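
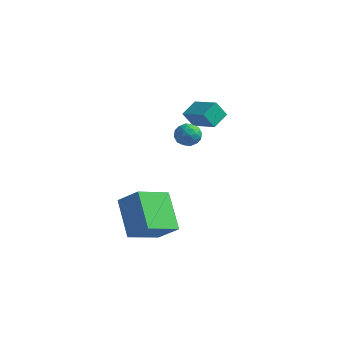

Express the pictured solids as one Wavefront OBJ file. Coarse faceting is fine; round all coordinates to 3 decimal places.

v -0.043 0.192 3.415
v 0.094 1.138 3.798
v -1.43 0.632 2.825
v -1.293 1.578 3.209
v 0.393 0.462 2.591
v 0.53 1.408 2.975
v -0.994 0.902 2.002
v -0.857 1.848 2.385
v 0.314 -2.155 4.156
v 0.671 -1.992 3.609
v 0.709 -3.168 4.111
v 1.066 -3.005 3.564
v 1.229 -2.745 4.162
v 0.986 -2.118 4.19
v 0.394 -3.042 3.53
v 0.151 -2.415 3.558
v 0.72 -2.54 3.222
v 1.236 -2.356 3.613
v 0.144 -2.804 4.107
v 0.66 -2.62 4.498
v 0.458 -1.984 3.886
v 0.922 -3.176 3.834
v 1.018 -3.023 4.185
v 1.228 -2.927 3.864
v 0.643 -2.059 4.228
v 0.852 -1.963 3.907
v 1.181 -2.405 4.232
v 0.528 -3.197 3.813
v 0.737 -3.101 3.492
v 0.152 -2.233 3.856
v 0.362 -2.137 3.535
v 0.199 -2.755 3.488
v 0.697 -2.211 3.337
v 0.929 -2.806 3.311
v 0.534 -2.828 3.291
v 0.391 -2.46 3.307
v 1 -2.103 3.567
v 1.232 -2.699 3.541
v 1.328 -2.545 3.893
v 1.185 -2.177 3.909
v 1.029 -2.425 3.34
v 0.148 -2.461 4.179
v 0.38 -3.057 4.153
v 0.195 -2.983 3.811
v 0.052 -2.615 3.827
v 0.451 -2.354 4.409
v 0.683 -2.949 4.383
v 0.989 -2.7 4.413
v 0.846 -2.332 4.429
v 0.351 -2.735 4.38
v -1.795 -1.933 -1.922
v -2.474 -3.558 -1.108
v -0.714 -1.901 -0.956
v -1.394 -3.526 -0.142
v -0.546 -3.134 -3.278
v -1.226 -4.759 -2.464
v 0.534 -3.102 -2.312
v -0.145 -4.727 -1.498
f 2 4 1
f 5 2 1
f 1 4 3
f 3 5 1
f 2 8 4
f 6 2 5
f 6 8 2
f 4 8 3
f 7 5 3
f 3 8 7
f 7 6 5
f 8 6 7
f 9 46 25
f 46 20 49
f 25 49 14
f 46 49 25
f 9 25 21
f 25 14 26
f 21 26 10
f 25 26 21
f 9 21 30
f 21 10 31
f 30 31 16
f 21 31 30
f 9 30 42
f 30 16 45
f 42 45 19
f 30 45 42
f 9 42 46
f 42 19 50
f 46 50 20
f 42 50 46
f 10 26 37
f 26 14 40
f 37 40 18
f 26 40 37
f 14 49 27
f 49 20 48
f 27 48 13
f 49 48 27
f 20 50 47
f 50 19 43
f 47 43 11
f 50 43 47
f 19 45 44
f 45 16 32
f 44 32 15
f 45 32 44
f 16 31 36
f 31 10 33
f 36 33 17
f 31 33 36
f 12 38 24
f 38 18 39
f 24 39 13
f 38 39 24
f 12 24 22
f 24 13 23
f 22 23 11
f 24 23 22
f 12 22 29
f 22 11 28
f 29 28 15
f 22 28 29
f 12 29 34
f 29 15 35
f 34 35 17
f 29 35 34
f 12 34 38
f 34 17 41
f 38 41 18
f 34 41 38
f 13 39 27
f 39 18 40
f 27 40 14
f 39 40 27
f 11 23 47
f 23 13 48
f 47 48 20
f 23 48 47
f 15 28 44
f 28 11 43
f 44 43 19
f 28 43 44
f 17 35 36
f 35 15 32
f 36 32 16
f 35 32 36
f 18 41 37
f 41 17 33
f 37 33 10
f 41 33 37
f 52 54 51
f 55 52 51
f 51 54 53
f 53 55 51
f 52 58 54
f 56 52 55
f 56 58 52
f 54 58 53
f 57 55 53
f 53 58 57
f 57 56 55
f 58 56 57



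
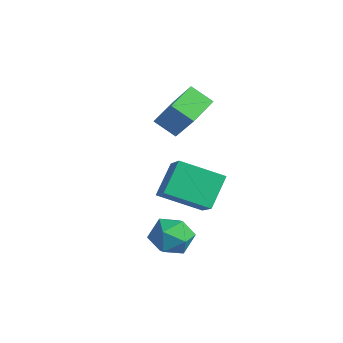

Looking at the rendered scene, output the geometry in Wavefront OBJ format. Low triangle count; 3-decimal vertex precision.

v 1.155 -0.911 -1.848
v 2.021 -1.387 -1.874
v 0.799 -1.633 -0.466
v 1.665 -2.109 -0.492
v 1.642 -1.132 -0.341
v 1.862 -0.686 -1.195
v 0.958 -2.334 -1.145
v 1.178 -1.888 -1.999
v 1.9 -2.266 -1.439
v 2.322 -1.523 -0.942
v 0.498 -1.497 -1.398
v 0.92 -0.754 -0.901
v -2.346 0.425 2.616
v -1.142 0.4 4.162
v -2.808 1.745 2.996
v -1.604 1.721 4.543
v -1.516 0.899 1.977
v -0.312 0.875 3.524
v -1.978 2.22 2.358
v -0.774 2.195 3.904
v -1.343 -0.222 -0.97
v -1.838 0.896 0.167
v -0.051 1.128 -1.736
v -0.545 2.247 -0.599
v 0.025 -0.847 0.239
v -0.469 0.272 1.376
v 1.318 0.504 -0.527
v 0.823 1.622 0.61
f 1 12 6
f 1 6 2
f 1 2 8
f 1 8 11
f 1 11 12
f 2 6 10
f 6 12 5
f 12 11 3
f 11 8 7
f 8 2 9
f 4 10 5
f 4 5 3
f 4 3 7
f 4 7 9
f 4 9 10
f 5 10 6
f 3 5 12
f 7 3 11
f 9 7 8
f 10 9 2
f 14 16 13
f 17 14 13
f 13 16 15
f 15 17 13
f 14 20 16
f 18 14 17
f 18 20 14
f 16 20 15
f 19 17 15
f 15 20 19
f 19 18 17
f 20 18 19
f 22 24 21
f 25 22 21
f 21 24 23
f 23 25 21
f 22 28 24
f 26 22 25
f 26 28 22
f 24 28 23
f 27 25 23
f 23 28 27
f 27 26 25
f 28 26 27



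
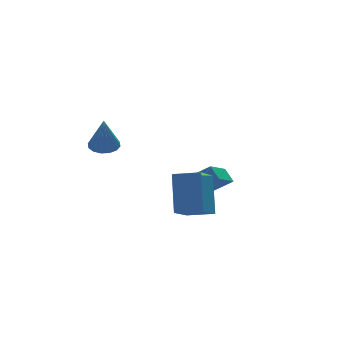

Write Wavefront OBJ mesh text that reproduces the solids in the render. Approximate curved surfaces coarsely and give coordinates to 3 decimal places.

v -1.592 -1.451 -2.108
v -1.181 -0.356 -0.316
v -0.461 -0.342 -3.045
v -0.05 0.753 -1.252
v -0.59 -2.253 -1.848
v -0.179 -1.158 -0.055
v 0.541 -1.144 -2.784
v 0.952 -0.049 -0.992
v -3.555 1.56 1.141
v -2.921 1.866 1.294
v -3.745 1.1 2.839
v -3.173 2.137 1.34
v -3.527 2.254 1.332
v -3.888 2.185 1.273
v -4.16 1.949 1.178
v -4.27 1.608 1.074
v -4.189 1.255 0.987
v -3.937 0.984 0.942
v -3.584 0.867 0.95
v -3.222 0.936 1.009
v -2.95 1.172 1.103
v -2.84 1.512 1.208
v 2.08 2.689 -3.593
v 0.701 1.408 -2.575
v 1.942 3.29 -3.024
v 0.562 2.01 -2.006
v 3.118 2.19 -2.814
v 1.738 0.91 -1.796
v 2.979 2.792 -2.245
v 1.6 1.511 -1.227
f 2 4 1
f 5 2 1
f 1 4 3
f 3 5 1
f 2 8 4
f 6 2 5
f 6 8 2
f 4 8 3
f 7 5 3
f 3 8 7
f 7 6 5
f 8 6 7
f 10 9 12
f 10 12 11
f 12 9 13
f 12 13 11
f 13 9 14
f 13 14 11
f 14 9 15
f 14 15 11
f 15 9 16
f 15 16 11
f 16 9 17
f 16 17 11
f 17 9 18
f 17 18 11
f 18 9 19
f 18 19 11
f 19 9 20
f 19 20 11
f 20 9 21
f 20 21 11
f 21 9 22
f 21 22 11
f 22 9 10
f 22 10 11
f 24 26 23
f 27 24 23
f 23 26 25
f 25 27 23
f 24 30 26
f 28 24 27
f 28 30 24
f 26 30 25
f 29 27 25
f 25 30 29
f 29 28 27
f 30 28 29



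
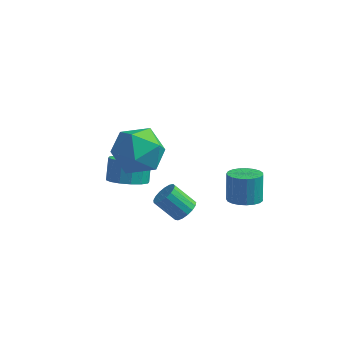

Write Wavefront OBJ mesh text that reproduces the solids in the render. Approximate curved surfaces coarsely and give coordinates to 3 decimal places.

v -0.692 -3.384 -2.145
v -0.347 -3.613 -1.783
v -1.182 -3.625 -0.993
v -1.528 -3.396 -1.355
v -0.315 -3.354 -1.746
v -1.151 -3.366 -0.956
v -0.37 -3.103 -1.8
v -1.205 -3.114 -1.01
v -0.498 -2.915 -1.933
v -1.334 -2.927 -1.143
v -0.671 -2.835 -2.115
v -1.507 -2.847 -1.325
v -0.849 -2.881 -2.303
v -1.684 -2.893 -1.513
v -0.991 -3.042 -2.456
v -1.826 -3.054 -1.666
v -1.064 -3.282 -2.537
v -1.9 -3.293 -1.747
v -1.053 -3.545 -2.528
v -1.888 -3.556 -1.738
v -0.958 -3.771 -2.432
v -1.794 -3.782 -1.642
v -0.803 -3.908 -2.27
v -1.639 -3.92 -1.48
v -0.622 -3.926 -2.079
v -1.458 -3.937 -1.289
v -0.458 -3.819 -1.904
v -1.293 -3.831 -1.113
v -3.633 -1.632 -2.901
v -2.801 -1.632 -2.788
v -2.914 -1.048 -1.947
v -3.747 -1.048 -2.059
v -2.881 -1.285 -3.039
v -2.994 -0.702 -2.198
v -3.162 -1.032 -3.253
v -3.275 -0.449 -2.411
v -3.57 -0.939 -3.372
v -3.683 -0.356 -2.531
v -3.994 -1.032 -3.365
v -4.108 -0.449 -2.524
v -4.322 -1.285 -3.234
v -4.436 -0.702 -2.392
v -4.466 -1.632 -3.013
v -4.579 -1.048 -2.172
v -4.386 -1.978 -2.762
v -4.499 -1.395 -1.921
v -4.105 -2.231 -2.549
v -4.218 -1.648 -1.707
v -3.697 -2.324 -2.429
v -3.81 -1.741 -1.588
v -3.272 -2.231 -2.436
v -3.386 -1.648 -1.595
v -2.944 -1.978 -2.568
v -3.058 -1.395 -1.726
v -2.389 -2.443 1.478
v -1.698 -3.344 1.453
v -3.442 -3.216 0.187
v -2.751 -4.117 0.162
v -3.399 -3.924 1.074
v -2.748 -3.446 1.872
v -2.392 -3.114 -0.232
v -1.741 -2.636 0.566
v -1.699 -3.758 0.396
v -2.322 -4.259 1.203
v -2.818 -2.301 0.437
v -3.441 -2.802 1.244
v 0.987 -1.354 -2.834
v 1.483 -1.782 -2.588
v 1.33 -1.314 -1.461
v 0.833 -0.886 -1.706
v 1.638 -1.548 -2.665
v 1.484 -1.08 -1.537
v 1.68 -1.28 -2.77
v 1.527 -0.812 -1.643
v 1.602 -1.025 -2.887
v 1.449 -0.557 -1.759
v 1.418 -0.826 -2.994
v 1.265 -0.359 -1.867
v 1.159 -0.719 -3.073
v 1.006 -0.252 -1.946
v 0.871 -0.722 -3.112
v 0.717 -0.254 -1.984
v 0.602 -0.834 -3.102
v 0.449 -0.366 -1.974
v 0.4 -1.036 -3.045
v 0.247 -0.568 -1.918
v 0.3 -1.293 -2.952
v 0.146 -0.825 -1.825
v 0.318 -1.56 -2.839
v 0.164 -1.092 -1.712
v 0.452 -1.792 -2.725
v 0.298 -1.324 -1.597
v 0.678 -1.948 -2.629
v 0.525 -1.48 -1.502
v 0.958 -2.001 -2.569
v 0.804 -1.533 -1.442
v 1.242 -1.943 -2.554
v 1.089 -1.475 -1.427
f 2 1 5
f 2 5 3
f 3 5 6
f 3 6 4
f 5 1 7
f 5 7 6
f 6 7 8
f 6 8 4
f 7 1 9
f 7 9 8
f 8 9 10
f 8 10 4
f 9 1 11
f 9 11 10
f 10 11 12
f 10 12 4
f 11 1 13
f 11 13 12
f 12 13 14
f 12 14 4
f 13 1 15
f 13 15 14
f 14 15 16
f 14 16 4
f 15 1 17
f 15 17 16
f 16 17 18
f 16 18 4
f 17 1 19
f 17 19 18
f 18 19 20
f 18 20 4
f 19 1 21
f 19 21 20
f 20 21 22
f 20 22 4
f 21 1 23
f 21 23 22
f 22 23 24
f 22 24 4
f 23 1 25
f 23 25 24
f 24 25 26
f 24 26 4
f 25 1 27
f 25 27 26
f 26 27 28
f 26 28 4
f 27 1 2
f 27 2 28
f 28 2 3
f 28 3 4
f 30 29 33
f 30 33 31
f 31 33 34
f 31 34 32
f 33 29 35
f 33 35 34
f 34 35 36
f 34 36 32
f 35 29 37
f 35 37 36
f 36 37 38
f 36 38 32
f 37 29 39
f 37 39 38
f 38 39 40
f 38 40 32
f 39 29 41
f 39 41 40
f 40 41 42
f 40 42 32
f 41 29 43
f 41 43 42
f 42 43 44
f 42 44 32
f 43 29 45
f 43 45 44
f 44 45 46
f 44 46 32
f 45 29 47
f 45 47 46
f 46 47 48
f 46 48 32
f 47 29 49
f 47 49 48
f 48 49 50
f 48 50 32
f 49 29 51
f 49 51 50
f 50 51 52
f 50 52 32
f 51 29 53
f 51 53 52
f 52 53 54
f 52 54 32
f 53 29 30
f 53 30 54
f 54 30 31
f 54 31 32
f 55 66 60
f 55 60 56
f 55 56 62
f 55 62 65
f 55 65 66
f 56 60 64
f 60 66 59
f 66 65 57
f 65 62 61
f 62 56 63
f 58 64 59
f 58 59 57
f 58 57 61
f 58 61 63
f 58 63 64
f 59 64 60
f 57 59 66
f 61 57 65
f 63 61 62
f 64 63 56
f 68 67 71
f 68 71 69
f 69 71 72
f 69 72 70
f 71 67 73
f 71 73 72
f 72 73 74
f 72 74 70
f 73 67 75
f 73 75 74
f 74 75 76
f 74 76 70
f 75 67 77
f 75 77 76
f 76 77 78
f 76 78 70
f 77 67 79
f 77 79 78
f 78 79 80
f 78 80 70
f 79 67 81
f 79 81 80
f 80 81 82
f 80 82 70
f 81 67 83
f 81 83 82
f 82 83 84
f 82 84 70
f 83 67 85
f 83 85 84
f 84 85 86
f 84 86 70
f 85 67 87
f 85 87 86
f 86 87 88
f 86 88 70
f 87 67 89
f 87 89 88
f 88 89 90
f 88 90 70
f 89 67 91
f 89 91 90
f 90 91 92
f 90 92 70
f 91 67 93
f 91 93 92
f 92 93 94
f 92 94 70
f 93 67 95
f 93 95 94
f 94 95 96
f 94 96 70
f 95 67 97
f 95 97 96
f 96 97 98
f 96 98 70
f 97 67 68
f 97 68 98
f 98 68 69
f 98 69 70



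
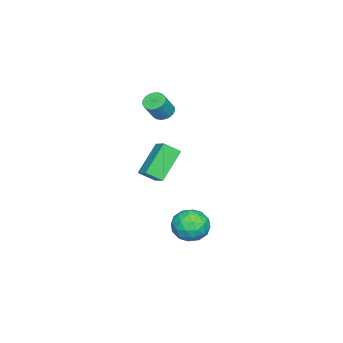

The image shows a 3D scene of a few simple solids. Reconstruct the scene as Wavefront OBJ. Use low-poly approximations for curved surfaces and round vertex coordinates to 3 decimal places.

v -3.219 -1.341 2.415
v -2.87 -1.728 2.098
v -2.132 -1.906 3.129
v -2.481 -1.519 3.445
v -2.755 -1.506 2.054
v -2.018 -1.684 3.085
v -2.721 -1.255 2.073
v -1.983 -1.434 3.104
v -2.772 -1.019 2.151
v -2.035 -1.198 3.182
v -2.901 -0.839 2.274
v -2.164 -1.018 3.305
v -3.085 -0.746 2.422
v -2.348 -0.924 3.453
v -3.292 -0.755 2.568
v -2.555 -0.934 3.599
v -3.486 -0.866 2.688
v -2.749 -1.044 3.719
v -3.634 -1.058 2.761
v -2.897 -1.237 3.792
v -3.71 -1.3 2.773
v -2.973 -1.479 3.804
v -3.702 -1.549 2.724
v -2.964 -1.727 3.755
v -3.609 -1.761 2.621
v -2.872 -1.94 3.652
v -3.449 -1.901 2.482
v -2.712 -2.08 3.513
v -3.25 -1.944 2.332
v -2.512 -2.123 3.363
v -3.045 -1.883 2.196
v -2.307 -2.062 3.227
v -1.03 -0.782 1.333
v -0.4 -0.095 1.816
v -1.397 -0.052 0.773
v -0.767 0.635 1.256
v 0.367 -1.115 -0.016
v 0.997 -0.428 0.467
v 0 -0.385 -0.576
v 0.63 0.302 -0.093
v -0.113 2.28 -3.777
v 0.575 1.571 -4.029
v -0.735 1.269 -2.631
v -0.047 0.56 -2.883
v 0.251 1.417 -2.418
v 0.636 2.043 -3.127
v -0.796 0.797 -3.533
v -0.411 1.423 -4.242
v 0.154 0.655 -3.879
v 0.8 1.038 -3.19
v -0.96 1.802 -3.47
v -0.314 2.185 -2.781
v 0.285 2.015 -4.004
v -0.445 0.825 -2.656
v -0.27 1.329 -2.383
v 0.134 0.913 -2.532
v 0.321 2.292 -3.473
v 0.726 1.875 -3.621
v 0.535 1.784 -2.675
v -0.886 0.965 -3.039
v -0.481 0.548 -3.187
v -0.294 1.927 -4.128
v 0.11 1.511 -4.277
v -0.695 1.056 -3.985
v 0.442 1.059 -4.063
v 0.077 0.465 -3.39
v -0.363 0.604 -3.772
v -0.137 0.972 -4.188
v 0.823 1.284 -3.658
v 0.457 0.69 -2.985
v 0.632 1.194 -2.712
v 0.858 1.561 -3.128
v 0.575 0.746 -3.57
v -0.617 2.15 -3.675
v -0.983 1.556 -3.002
v -1.018 1.279 -3.532
v -0.792 1.646 -3.948
v -0.237 2.375 -3.27
v -0.602 1.781 -2.597
v -0.023 1.868 -2.472
v 0.203 2.236 -2.888
v -0.735 2.094 -3.09
f 2 1 5
f 2 5 3
f 3 5 6
f 3 6 4
f 5 1 7
f 5 7 6
f 6 7 8
f 6 8 4
f 7 1 9
f 7 9 8
f 8 9 10
f 8 10 4
f 9 1 11
f 9 11 10
f 10 11 12
f 10 12 4
f 11 1 13
f 11 13 12
f 12 13 14
f 12 14 4
f 13 1 15
f 13 15 14
f 14 15 16
f 14 16 4
f 15 1 17
f 15 17 16
f 16 17 18
f 16 18 4
f 17 1 19
f 17 19 18
f 18 19 20
f 18 20 4
f 19 1 21
f 19 21 20
f 20 21 22
f 20 22 4
f 21 1 23
f 21 23 22
f 22 23 24
f 22 24 4
f 23 1 25
f 23 25 24
f 24 25 26
f 24 26 4
f 25 1 27
f 25 27 26
f 26 27 28
f 26 28 4
f 27 1 29
f 27 29 28
f 28 29 30
f 28 30 4
f 29 1 31
f 29 31 30
f 30 31 32
f 30 32 4
f 31 1 2
f 31 2 32
f 32 2 3
f 32 3 4
f 34 36 33
f 37 34 33
f 33 36 35
f 35 37 33
f 34 40 36
f 38 34 37
f 38 40 34
f 36 40 35
f 39 37 35
f 35 40 39
f 39 38 37
f 40 38 39
f 41 78 57
f 78 52 81
f 57 81 46
f 78 81 57
f 41 57 53
f 57 46 58
f 53 58 42
f 57 58 53
f 41 53 62
f 53 42 63
f 62 63 48
f 53 63 62
f 41 62 74
f 62 48 77
f 74 77 51
f 62 77 74
f 41 74 78
f 74 51 82
f 78 82 52
f 74 82 78
f 42 58 69
f 58 46 72
f 69 72 50
f 58 72 69
f 46 81 59
f 81 52 80
f 59 80 45
f 81 80 59
f 52 82 79
f 82 51 75
f 79 75 43
f 82 75 79
f 51 77 76
f 77 48 64
f 76 64 47
f 77 64 76
f 48 63 68
f 63 42 65
f 68 65 49
f 63 65 68
f 44 70 56
f 70 50 71
f 56 71 45
f 70 71 56
f 44 56 54
f 56 45 55
f 54 55 43
f 56 55 54
f 44 54 61
f 54 43 60
f 61 60 47
f 54 60 61
f 44 61 66
f 61 47 67
f 66 67 49
f 61 67 66
f 44 66 70
f 66 49 73
f 70 73 50
f 66 73 70
f 45 71 59
f 71 50 72
f 59 72 46
f 71 72 59
f 43 55 79
f 55 45 80
f 79 80 52
f 55 80 79
f 47 60 76
f 60 43 75
f 76 75 51
f 60 75 76
f 49 67 68
f 67 47 64
f 68 64 48
f 67 64 68
f 50 73 69
f 73 49 65
f 69 65 42
f 73 65 69



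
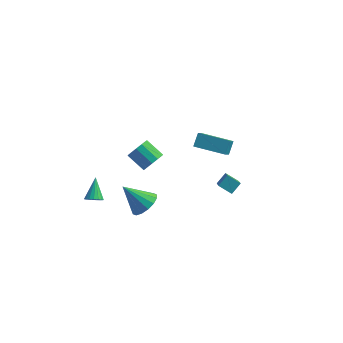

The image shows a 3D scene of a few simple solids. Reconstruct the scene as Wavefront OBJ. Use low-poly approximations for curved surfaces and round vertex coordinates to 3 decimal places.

v 0.549 3.126 0.961
v 0.634 3.782 1.657
v 0.485 4.214 -0.056
v 0.57 4.869 0.64
v 2.47 3.071 0.78
v 2.555 3.726 1.476
v 2.406 4.158 -0.237
v 2.491 4.814 0.459
v -0.709 -2.172 0.111
v -0.27 -2.902 0.484
v -1.971 -2.248 1.449
v -0.071 -2.517 0.694
v -0.043 -2.039 0.747
v -0.194 -1.597 0.629
v -0.483 -1.309 0.373
v -0.832 -1.253 0.047
v -1.149 -1.443 -0.262
v -1.347 -1.828 -0.471
v -1.375 -2.306 -0.524
v -1.225 -2.748 -0.407
v -0.936 -3.035 -0.151
v -0.587 -3.092 0.175
v -2.968 -4.225 1.862
v -2.44 -4.116 1.877
v -3.212 -3.175 2.818
v -2.529 -3.964 1.688
v -2.718 -3.872 1.539
v -2.965 -3.861 1.463
v -3.213 -3.933 1.479
v -3.405 -4.072 1.583
v -3.496 -4.246 1.751
v -3.467 -4.415 1.944
v -3.323 -4.541 2.119
v -3.099 -4.594 2.234
v -2.844 -4.562 2.265
v -2.618 -4.454 2.203
v -2.472 -4.293 2.063
v 3.189 -0.866 1.721
v 3.529 -0.3 2.24
v 2.796 0.197 0.817
v 3.136 0.764 1.336
v 3.984 -0.944 1.284
v 4.324 -0.377 1.803
v 3.591 0.12 0.38
v 3.931 0.686 0.899
v -0.652 -0.743 2.649
v -0.314 -0.974 3.277
v -1.37 -0.608 3.98
v -1.708 -0.377 3.351
v -0.207 -0.568 3.226
v -1.263 -0.202 3.929
v -0.241 -0.218 2.992
v -1.297 0.148 3.695
v -0.406 -0.034 2.649
v -1.462 0.331 3.352
v -0.649 -0.076 2.306
v -1.705 0.29 3.009
v -0.893 -0.329 2.071
v -1.949 0.037 2.774
v -1.06 -0.714 2.02
v -2.116 -0.348 2.723
v -1.098 -1.107 2.168
v -2.154 -0.742 2.871
v -0.994 -1.386 2.469
v -2.05 -1.02 3.172
v -0.782 -1.46 2.827
v -1.838 -1.094 3.53
v -0.528 -1.306 3.128
v -1.584 -0.941 3.831
f 2 4 1
f 5 2 1
f 1 4 3
f 3 5 1
f 2 8 4
f 6 2 5
f 6 8 2
f 4 8 3
f 7 5 3
f 3 8 7
f 7 6 5
f 8 6 7
f 10 9 12
f 10 12 11
f 12 9 13
f 12 13 11
f 13 9 14
f 13 14 11
f 14 9 15
f 14 15 11
f 15 9 16
f 15 16 11
f 16 9 17
f 16 17 11
f 17 9 18
f 17 18 11
f 18 9 19
f 18 19 11
f 19 9 20
f 19 20 11
f 20 9 21
f 20 21 11
f 21 9 22
f 21 22 11
f 22 9 10
f 22 10 11
f 24 23 26
f 24 26 25
f 26 23 27
f 26 27 25
f 27 23 28
f 27 28 25
f 28 23 29
f 28 29 25
f 29 23 30
f 29 30 25
f 30 23 31
f 30 31 25
f 31 23 32
f 31 32 25
f 32 23 33
f 32 33 25
f 33 23 34
f 33 34 25
f 34 23 35
f 34 35 25
f 35 23 36
f 35 36 25
f 36 23 37
f 36 37 25
f 37 23 24
f 37 24 25
f 39 41 38
f 42 39 38
f 38 41 40
f 40 42 38
f 39 45 41
f 43 39 42
f 43 45 39
f 41 45 40
f 44 42 40
f 40 45 44
f 44 43 42
f 45 43 44
f 47 46 50
f 47 50 48
f 48 50 51
f 48 51 49
f 50 46 52
f 50 52 51
f 51 52 53
f 51 53 49
f 52 46 54
f 52 54 53
f 53 54 55
f 53 55 49
f 54 46 56
f 54 56 55
f 55 56 57
f 55 57 49
f 56 46 58
f 56 58 57
f 57 58 59
f 57 59 49
f 58 46 60
f 58 60 59
f 59 60 61
f 59 61 49
f 60 46 62
f 60 62 61
f 61 62 63
f 61 63 49
f 62 46 64
f 62 64 63
f 63 64 65
f 63 65 49
f 64 46 66
f 64 66 65
f 65 66 67
f 65 67 49
f 66 46 68
f 66 68 67
f 67 68 69
f 67 69 49
f 68 46 47
f 68 47 69
f 69 47 48
f 69 48 49



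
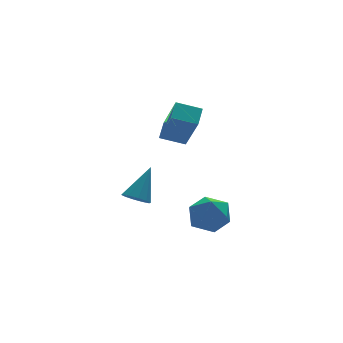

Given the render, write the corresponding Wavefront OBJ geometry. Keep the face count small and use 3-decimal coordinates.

v -3.725 -2.783 0.447
v -2.848 -2.394 0.639
v -3.072 -3.706 -0.659
v -2.195 -3.317 -0.467
v -2.629 -3.895 0.192
v -3.032 -3.325 0.876
v -2.888 -2.775 -0.896
v -3.291 -2.205 -0.212
v -2.331 -2.389 -0.19
v -2.171 -3.081 0.482
v -3.749 -3.019 -0.502
v -3.589 -3.711 0.17
v -3.982 1.853 -1.296
v -3.425 1.755 -1.637
v -3.018 2.467 0.096
v -3.555 2.134 -1.714
v -3.848 2.406 -1.632
v -4.192 2.466 -1.42
v -4.455 2.293 -1.162
v -4.538 1.952 -0.954
v -4.408 1.573 -0.877
v -4.115 1.301 -0.96
v -3.771 1.24 -1.171
v -3.508 1.414 -1.43
v -2.658 -0.19 2.574
v -2.646 -1.324 4.208
v -3.615 0.3 2.921
v -3.603 -0.834 4.556
v -2.137 0.494 3.044
v -2.125 -0.64 4.679
v -3.094 0.984 3.392
v -3.082 -0.15 5.026
f 1 12 6
f 1 6 2
f 1 2 8
f 1 8 11
f 1 11 12
f 2 6 10
f 6 12 5
f 12 11 3
f 11 8 7
f 8 2 9
f 4 10 5
f 4 5 3
f 4 3 7
f 4 7 9
f 4 9 10
f 5 10 6
f 3 5 12
f 7 3 11
f 9 7 8
f 10 9 2
f 14 13 16
f 14 16 15
f 16 13 17
f 16 17 15
f 17 13 18
f 17 18 15
f 18 13 19
f 18 19 15
f 19 13 20
f 19 20 15
f 20 13 21
f 20 21 15
f 21 13 22
f 21 22 15
f 22 13 23
f 22 23 15
f 23 13 24
f 23 24 15
f 24 13 14
f 24 14 15
f 26 28 25
f 29 26 25
f 25 28 27
f 27 29 25
f 26 32 28
f 30 26 29
f 30 32 26
f 28 32 27
f 31 29 27
f 27 32 31
f 31 30 29
f 32 30 31



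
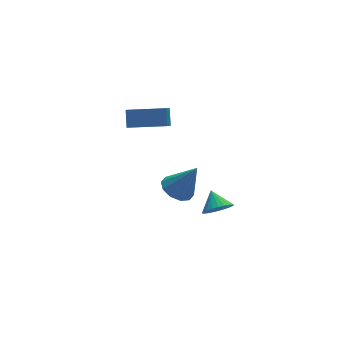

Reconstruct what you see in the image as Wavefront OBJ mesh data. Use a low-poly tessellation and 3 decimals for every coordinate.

v -3.744 3.312 3.593
v -3.525 3.98 4.503
v -3.263 3.95 3.008
v -3.043 4.618 3.918
v -1.877 2.222 3.942
v -1.657 2.89 4.852
v -1.395 2.86 3.357
v -1.176 3.528 4.267
v -1.515 -3.652 1.541
v -1.092 -4.123 2.123
v -1.505 -2.708 2.299
v -0.838 -3.988 1.951
v -0.687 -3.802 1.717
v -0.662 -3.592 1.456
v -0.766 -3.392 1.208
v -0.985 -3.232 1.01
v -1.285 -3.135 0.894
v -1.619 -3.117 0.876
v -1.938 -3.18 0.96
v -2.192 -3.315 1.132
v -2.344 -3.502 1.366
v -2.369 -3.711 1.627
v -2.264 -3.911 1.875
v -2.045 -4.072 2.072
v -1.746 -4.169 2.189
v -1.411 -4.187 2.207
v -1.955 0.609 -0.008
v -1.185 0.195 -0.492
v -1.085 0.011 1.888
v -1.041 0.784 -0.373
v -1.246 1.306 -0.113
v -1.723 1.562 0.186
v -2.288 1.454 0.412
v -2.726 1.023 0.477
v -2.87 0.434 0.357
v -2.664 -0.088 0.098
v -2.188 -0.344 -0.202
v -1.623 -0.236 -0.427
f 2 4 1
f 5 2 1
f 1 4 3
f 3 5 1
f 2 8 4
f 6 2 5
f 6 8 2
f 4 8 3
f 7 5 3
f 3 8 7
f 7 6 5
f 8 6 7
f 10 9 12
f 10 12 11
f 12 9 13
f 12 13 11
f 13 9 14
f 13 14 11
f 14 9 15
f 14 15 11
f 15 9 16
f 15 16 11
f 16 9 17
f 16 17 11
f 17 9 18
f 17 18 11
f 18 9 19
f 18 19 11
f 19 9 20
f 19 20 11
f 20 9 21
f 20 21 11
f 21 9 22
f 21 22 11
f 22 9 23
f 22 23 11
f 23 9 24
f 23 24 11
f 24 9 25
f 24 25 11
f 25 9 26
f 25 26 11
f 26 9 10
f 26 10 11
f 28 27 30
f 28 30 29
f 30 27 31
f 30 31 29
f 31 27 32
f 31 32 29
f 32 27 33
f 32 33 29
f 33 27 34
f 33 34 29
f 34 27 35
f 34 35 29
f 35 27 36
f 35 36 29
f 36 27 37
f 36 37 29
f 37 27 38
f 37 38 29
f 38 27 28
f 38 28 29



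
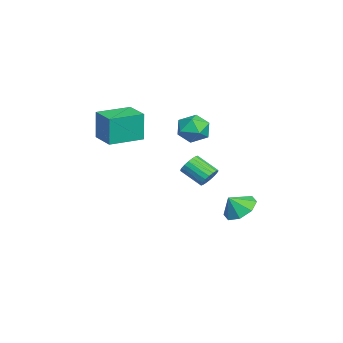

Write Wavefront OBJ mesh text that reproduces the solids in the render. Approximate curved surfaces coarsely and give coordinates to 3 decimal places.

v 0.011 3.64 -4.375
v 0.884 4.27 -4.146
v 0.249 2.98 -3.465
v 0.183 4.541 -3.767
v -0.619 4.284 -3.744
v -1.051 3.65 -4.091
v -0.861 3.011 -4.605
v -0.16 2.74 -4.984
v 0.642 2.997 -5.007
v 1.074 3.63 -4.66
v 1.337 1.979 -1.445
v 1.72 2.162 -0.889
v 1.106 1.045 -0.098
v 0.723 0.861 -0.655
v 1.46 2.33 -0.853
v 0.847 1.213 -0.062
v 1.176 2.429 -0.934
v 0.562 1.311 -0.143
v 0.923 2.438 -1.116
v 0.31 1.321 -0.326
v 0.753 2.356 -1.364
v 0.14 1.239 -0.574
v 0.698 2.2 -1.628
v 0.085 1.082 -0.837
v 0.77 2 -1.855
v 0.157 0.882 -1.065
v 0.954 1.795 -2.002
v 0.34 0.678 -1.211
v 1.213 1.627 -2.038
v 0.6 0.51 -1.247
v 1.498 1.529 -1.957
v 0.884 0.411 -1.166
v 1.75 1.519 -1.774
v 1.137 0.402 -0.984
v 1.92 1.601 -1.526
v 1.307 0.484 -0.736
v 1.975 1.758 -1.263
v 1.362 0.64 -0.472
v 1.903 1.958 -1.035
v 1.29 0.84 -0.245
v 2.442 0.815 3.019
v 2.779 1.283 3.848
v 3.901 1.017 2.312
v 4.238 1.485 3.141
v 4.038 0.496 3.166
v 3.136 0.371 3.603
v 3.544 1.929 2.557
v 2.642 1.804 2.994
v 3.46 1.971 3.562
v 3.765 1.086 3.938
v 2.915 1.214 2.222
v 3.22 0.329 2.598
v -0.537 -2.377 1.14
v -0.584 -2.357 2.989
v 0.792 -1.561 1.165
v 0.746 -1.542 3.014
v 0.554 -4.158 1.186
v 0.508 -4.139 3.035
v 1.884 -3.343 1.211
v 1.837 -3.323 3.06
f 2 1 4
f 2 4 3
f 4 1 5
f 4 5 3
f 5 1 6
f 5 6 3
f 6 1 7
f 6 7 3
f 7 1 8
f 7 8 3
f 8 1 9
f 8 9 3
f 9 1 10
f 9 10 3
f 10 1 2
f 10 2 3
f 12 11 15
f 12 15 13
f 13 15 16
f 13 16 14
f 15 11 17
f 15 17 16
f 16 17 18
f 16 18 14
f 17 11 19
f 17 19 18
f 18 19 20
f 18 20 14
f 19 11 21
f 19 21 20
f 20 21 22
f 20 22 14
f 21 11 23
f 21 23 22
f 22 23 24
f 22 24 14
f 23 11 25
f 23 25 24
f 24 25 26
f 24 26 14
f 25 11 27
f 25 27 26
f 26 27 28
f 26 28 14
f 27 11 29
f 27 29 28
f 28 29 30
f 28 30 14
f 29 11 31
f 29 31 30
f 30 31 32
f 30 32 14
f 31 11 33
f 31 33 32
f 32 33 34
f 32 34 14
f 33 11 35
f 33 35 34
f 34 35 36
f 34 36 14
f 35 11 37
f 35 37 36
f 36 37 38
f 36 38 14
f 37 11 39
f 37 39 38
f 38 39 40
f 38 40 14
f 39 11 12
f 39 12 40
f 40 12 13
f 40 13 14
f 41 52 46
f 41 46 42
f 41 42 48
f 41 48 51
f 41 51 52
f 42 46 50
f 46 52 45
f 52 51 43
f 51 48 47
f 48 42 49
f 44 50 45
f 44 45 43
f 44 43 47
f 44 47 49
f 44 49 50
f 45 50 46
f 43 45 52
f 47 43 51
f 49 47 48
f 50 49 42
f 54 56 53
f 57 54 53
f 53 56 55
f 55 57 53
f 54 60 56
f 58 54 57
f 58 60 54
f 56 60 55
f 59 57 55
f 55 60 59
f 59 58 57
f 60 58 59



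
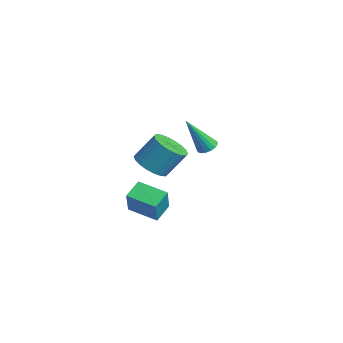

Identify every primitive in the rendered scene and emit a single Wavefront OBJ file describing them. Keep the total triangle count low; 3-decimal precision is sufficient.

v 2.417 -4.277 -3.96
v 1.975 -3.577 -3.536
v 3.424 -3.462 -4.258
v 2.983 -2.762 -3.834
v 3.017 -4.598 -2.806
v 2.576 -3.898 -2.382
v 4.025 -3.783 -3.104
v 3.583 -3.083 -2.68
v -0.83 -1.909 -3.57
v -0.175 -1.514 -3.984
v 0.065 -0.696 -2.824
v -0.59 -1.091 -2.41
v -0.48 -1.294 -4.076
v -0.24 -0.476 -2.916
v -0.854 -1.196 -4.068
v -0.615 -0.378 -2.907
v -1.224 -1.239 -3.961
v -0.984 -0.421 -2.801
v -1.516 -1.415 -3.777
v -1.276 -0.597 -2.616
v -1.671 -1.689 -3.552
v -1.432 -0.871 -2.391
v -1.66 -2.006 -3.33
v -1.421 -1.188 -2.17
v -1.485 -2.304 -3.156
v -1.245 -1.486 -1.996
v -1.18 -2.524 -3.064
v -0.94 -1.706 -1.904
v -0.805 -2.622 -3.073
v -0.566 -1.804 -1.912
v -0.436 -2.579 -3.179
v -0.196 -1.761 -2.019
v -0.144 -2.403 -3.364
v 0.096 -1.585 -2.203
v 0.012 -2.129 -3.589
v 0.251 -1.311 -2.428
v 0.001 -1.812 -3.81
v 0.24 -0.994 -2.65
v -2.349 1.39 -3.864
v -2.028 1.727 -3.654
v -2.451 0.41 -2.136
v -2.249 1.823 -3.613
v -2.492 1.82 -3.629
v -2.703 1.718 -3.699
v -2.833 1.542 -3.807
v -2.851 1.331 -3.928
v -2.755 1.133 -4.034
v -2.566 0.995 -4.102
v -2.327 0.947 -4.115
v -2.093 1.001 -4.07
v -1.918 1.144 -3.979
v -1.841 1.343 -3.861
v -1.881 1.554 -3.744
f 2 4 1
f 5 2 1
f 1 4 3
f 3 5 1
f 2 8 4
f 6 2 5
f 6 8 2
f 4 8 3
f 7 5 3
f 3 8 7
f 7 6 5
f 8 6 7
f 10 9 13
f 10 13 11
f 11 13 14
f 11 14 12
f 13 9 15
f 13 15 14
f 14 15 16
f 14 16 12
f 15 9 17
f 15 17 16
f 16 17 18
f 16 18 12
f 17 9 19
f 17 19 18
f 18 19 20
f 18 20 12
f 19 9 21
f 19 21 20
f 20 21 22
f 20 22 12
f 21 9 23
f 21 23 22
f 22 23 24
f 22 24 12
f 23 9 25
f 23 25 24
f 24 25 26
f 24 26 12
f 25 9 27
f 25 27 26
f 26 27 28
f 26 28 12
f 27 9 29
f 27 29 28
f 28 29 30
f 28 30 12
f 29 9 31
f 29 31 30
f 30 31 32
f 30 32 12
f 31 9 33
f 31 33 32
f 32 33 34
f 32 34 12
f 33 9 35
f 33 35 34
f 34 35 36
f 34 36 12
f 35 9 37
f 35 37 36
f 36 37 38
f 36 38 12
f 37 9 10
f 37 10 38
f 38 10 11
f 38 11 12
f 40 39 42
f 40 42 41
f 42 39 43
f 42 43 41
f 43 39 44
f 43 44 41
f 44 39 45
f 44 45 41
f 45 39 46
f 45 46 41
f 46 39 47
f 46 47 41
f 47 39 48
f 47 48 41
f 48 39 49
f 48 49 41
f 49 39 50
f 49 50 41
f 50 39 51
f 50 51 41
f 51 39 52
f 51 52 41
f 52 39 53
f 52 53 41
f 53 39 40
f 53 40 41



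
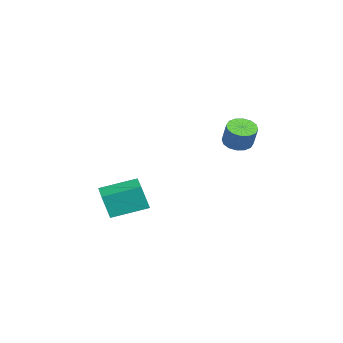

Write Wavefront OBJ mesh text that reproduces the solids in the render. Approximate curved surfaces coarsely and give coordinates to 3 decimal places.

v 3.437 2.318 2.643
v 3.881 1.643 2.586
v 4.466 1.926 3.781
v 4.023 2.602 3.837
v 4.112 1.94 2.402
v 4.697 2.224 3.597
v 4.163 2.339 2.283
v 4.748 2.622 3.477
v 4.019 2.732 2.26
v 4.604 3.016 3.454
v 3.719 3.014 2.339
v 4.304 3.298 3.534
v 3.344 3.11 2.5
v 3.929 3.394 3.695
v 2.994 2.994 2.699
v 3.579 3.277 3.894
v 2.763 2.696 2.883
v 3.348 2.98 4.078
v 2.712 2.298 3.003
v 3.297 2.581 4.197
v 2.856 1.904 3.026
v 3.441 2.188 4.22
v 3.156 1.622 2.946
v 3.741 1.906 4.141
v 3.531 1.526 2.785
v 4.116 1.81 3.98
v 1.342 -4.808 -3.266
v 1.473 -5.23 -1.749
v 0.772 -2.814 -2.661
v 0.904 -3.237 -1.144
v 2.956 -4.343 -3.276
v 3.088 -4.766 -1.759
v 2.387 -2.35 -2.671
v 2.518 -2.772 -1.154
f 2 1 5
f 2 5 3
f 3 5 6
f 3 6 4
f 5 1 7
f 5 7 6
f 6 7 8
f 6 8 4
f 7 1 9
f 7 9 8
f 8 9 10
f 8 10 4
f 9 1 11
f 9 11 10
f 10 11 12
f 10 12 4
f 11 1 13
f 11 13 12
f 12 13 14
f 12 14 4
f 13 1 15
f 13 15 14
f 14 15 16
f 14 16 4
f 15 1 17
f 15 17 16
f 16 17 18
f 16 18 4
f 17 1 19
f 17 19 18
f 18 19 20
f 18 20 4
f 19 1 21
f 19 21 20
f 20 21 22
f 20 22 4
f 21 1 23
f 21 23 22
f 22 23 24
f 22 24 4
f 23 1 25
f 23 25 24
f 24 25 26
f 24 26 4
f 25 1 2
f 25 2 26
f 26 2 3
f 26 3 4
f 28 30 27
f 31 28 27
f 27 30 29
f 29 31 27
f 28 34 30
f 32 28 31
f 32 34 28
f 30 34 29
f 33 31 29
f 29 34 33
f 33 32 31
f 34 32 33



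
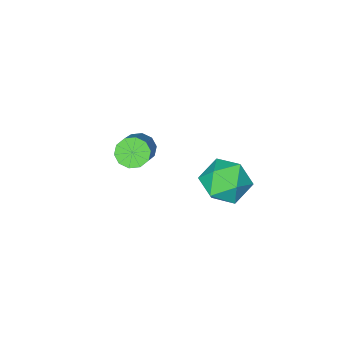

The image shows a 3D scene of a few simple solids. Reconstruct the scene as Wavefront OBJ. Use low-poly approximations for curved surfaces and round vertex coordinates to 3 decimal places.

v 2.533 -1.148 0.412
v 2.97 -1.216 0.103
v 3.825 -0.341 1.119
v 3.387 -0.272 1.428
v 2.813 -0.941 -0.001
v 3.667 -0.066 1.015
v 2.548 -0.745 0.052
v 3.403 0.13 1.068
v 2.278 -0.703 0.243
v 3.132 0.173 1.259
v 2.105 -0.83 0.499
v 2.959 0.045 1.514
v 2.095 -1.079 0.721
v 2.95 -0.204 1.737
v 2.253 -1.354 0.825
v 3.107 -0.479 1.841
v 2.517 -1.55 0.772
v 3.372 -0.675 1.788
v 2.788 -1.593 0.581
v 3.642 -0.717 1.597
v 2.961 -1.465 0.326
v 3.815 -0.59 1.341
v 1.789 2.719 2.346
v 2.348 3.259 2.052
v 2.032 1.901 1.308
v 2.591 2.441 1.014
v 2.747 2.021 1.713
v 2.597 2.527 2.355
v 1.783 2.633 1.005
v 1.633 3.139 1.647
v 2.344 3.206 1.223
v 2.94 2.827 1.661
v 1.44 2.333 1.699
v 2.036 1.954 2.137
f 2 1 5
f 2 5 3
f 3 5 6
f 3 6 4
f 5 1 7
f 5 7 6
f 6 7 8
f 6 8 4
f 7 1 9
f 7 9 8
f 8 9 10
f 8 10 4
f 9 1 11
f 9 11 10
f 10 11 12
f 10 12 4
f 11 1 13
f 11 13 12
f 12 13 14
f 12 14 4
f 13 1 15
f 13 15 14
f 14 15 16
f 14 16 4
f 15 1 17
f 15 17 16
f 16 17 18
f 16 18 4
f 17 1 19
f 17 19 18
f 18 19 20
f 18 20 4
f 19 1 21
f 19 21 20
f 20 21 22
f 20 22 4
f 21 1 2
f 21 2 22
f 22 2 3
f 22 3 4
f 23 34 28
f 23 28 24
f 23 24 30
f 23 30 33
f 23 33 34
f 24 28 32
f 28 34 27
f 34 33 25
f 33 30 29
f 30 24 31
f 26 32 27
f 26 27 25
f 26 25 29
f 26 29 31
f 26 31 32
f 27 32 28
f 25 27 34
f 29 25 33
f 31 29 30
f 32 31 24



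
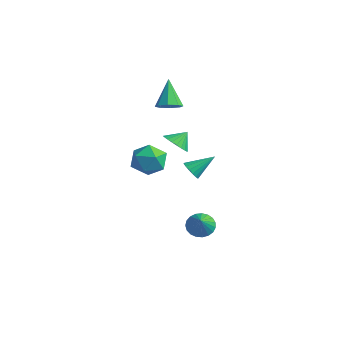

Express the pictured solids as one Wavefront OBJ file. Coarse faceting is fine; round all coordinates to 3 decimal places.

v 3.263 -2.342 1.875
v 3.643 -2.147 1.372
v 3.837 -1.118 2.785
v 3.373 -1.988 1.329
v 3.078 -1.91 1.411
v 2.826 -1.932 1.599
v 2.673 -2.047 1.85
v 2.655 -2.23 2.107
v 2.777 -2.438 2.311
v 3.01 -2.625 2.415
v 3.301 -2.747 2.395
v 3.583 -2.776 2.256
v 3.792 -2.705 2.03
v 3.879 -2.552 1.768
v 3.826 -2.35 1.531
v -1.214 0.424 1.028
v -0.621 0.84 0.477
v -1.046 1.196 1.792
v -0.925 0.998 0.384
v -1.273 1.069 0.389
v -1.612 1.041 0.491
v -1.89 0.92 0.675
v -2.066 0.723 0.912
v -2.111 0.48 1.167
v -2.021 0.229 1.401
v -1.807 0.007 1.578
v -1.503 -0.151 1.672
v -1.155 -0.222 1.667
v -0.816 -0.194 1.565
v -0.538 -0.073 1.381
v -0.362 0.124 1.143
v -0.317 0.367 0.888
v -0.407 0.618 0.654
v -3.353 1.805 2.739
v -2.77 2.393 2.794
v -4.287 2.575 4.381
v -3.261 2.571 2.432
v -3.806 2.3 2.25
v -4.085 1.739 2.354
v -3.936 1.217 2.683
v -3.445 1.039 3.046
v -2.901 1.31 3.228
v -2.621 1.871 3.124
v -4.567 1.603 -1.301
v -3.814 1.643 -2.273
v -3.986 -0.263 -0.927
v -3.233 -0.223 -1.899
v -2.989 0.457 -0.904
v -3.348 1.611 -1.135
v -4.452 -0.231 -2.065
v -4.811 0.923 -2.296
v -3.743 0.51 -2.745
v -2.839 0.935 -2.027
v -4.961 0.445 -1.173
v -4.057 0.87 -0.455
v 1.252 0.195 -4.555
v 1.715 0.917 -4.408
v 2.068 -0.555 -3.445
v 1.439 0.957 -4.178
v 1.13 0.865 -4.013
v 0.842 0.657 -3.942
v 0.626 0.37 -3.977
v 0.517 0.052 -4.112
v 0.535 -0.241 -4.324
v 0.678 -0.458 -4.575
v 0.919 -0.563 -4.824
v 1.218 -0.536 -5.025
v 1.523 -0.383 -5.146
v 1.781 -0.13 -5.164
v 1.947 0.18 -5.078
v 1.993 0.492 -4.901
v 1.911 0.752 -4.664
f 2 1 4
f 2 4 3
f 4 1 5
f 4 5 3
f 5 1 6
f 5 6 3
f 6 1 7
f 6 7 3
f 7 1 8
f 7 8 3
f 8 1 9
f 8 9 3
f 9 1 10
f 9 10 3
f 10 1 11
f 10 11 3
f 11 1 12
f 11 12 3
f 12 1 13
f 12 13 3
f 13 1 14
f 13 14 3
f 14 1 15
f 14 15 3
f 15 1 2
f 15 2 3
f 17 16 19
f 17 19 18
f 19 16 20
f 19 20 18
f 20 16 21
f 20 21 18
f 21 16 22
f 21 22 18
f 22 16 23
f 22 23 18
f 23 16 24
f 23 24 18
f 24 16 25
f 24 25 18
f 25 16 26
f 25 26 18
f 26 16 27
f 26 27 18
f 27 16 28
f 27 28 18
f 28 16 29
f 28 29 18
f 29 16 30
f 29 30 18
f 30 16 31
f 30 31 18
f 31 16 32
f 31 32 18
f 32 16 33
f 32 33 18
f 33 16 17
f 33 17 18
f 35 34 37
f 35 37 36
f 37 34 38
f 37 38 36
f 38 34 39
f 38 39 36
f 39 34 40
f 39 40 36
f 40 34 41
f 40 41 36
f 41 34 42
f 41 42 36
f 42 34 43
f 42 43 36
f 43 34 35
f 43 35 36
f 44 55 49
f 44 49 45
f 44 45 51
f 44 51 54
f 44 54 55
f 45 49 53
f 49 55 48
f 55 54 46
f 54 51 50
f 51 45 52
f 47 53 48
f 47 48 46
f 47 46 50
f 47 50 52
f 47 52 53
f 48 53 49
f 46 48 55
f 50 46 54
f 52 50 51
f 53 52 45
f 57 56 59
f 57 59 58
f 59 56 60
f 59 60 58
f 60 56 61
f 60 61 58
f 61 56 62
f 61 62 58
f 62 56 63
f 62 63 58
f 63 56 64
f 63 64 58
f 64 56 65
f 64 65 58
f 65 56 66
f 65 66 58
f 66 56 67
f 66 67 58
f 67 56 68
f 67 68 58
f 68 56 69
f 68 69 58
f 69 56 70
f 69 70 58
f 70 56 71
f 70 71 58
f 71 56 72
f 71 72 58
f 72 56 57
f 72 57 58



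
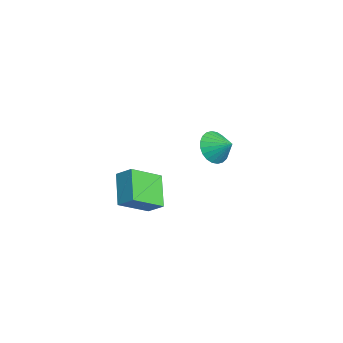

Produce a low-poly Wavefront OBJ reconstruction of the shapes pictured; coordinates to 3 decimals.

v 1.095 -3.575 -1.213
v 1.699 -4.882 -0.327
v -0.194 -3.487 -0.202
v 0.411 -4.793 0.683
v 1.549 -3.007 -0.683
v 2.154 -4.313 0.202
v 0.261 -2.918 0.327
v 0.865 -4.225 1.213
v -4.119 -0.023 -0.852
v -3.787 0.291 -1.627
v -3.481 0.643 -0.308
v -4.058 0.509 -1.575
v -4.338 0.645 -1.413
v -4.585 0.68 -1.166
v -4.761 0.608 -0.871
v -4.839 0.44 -0.573
v -4.808 0.201 -0.317
v -4.671 -0.072 -0.143
v -4.451 -0.337 -0.076
v -4.18 -0.555 -0.128
v -3.9 -0.691 -0.29
v -3.653 -0.726 -0.537
v -3.477 -0.653 -0.832
v -3.399 -0.485 -1.13
v -3.43 -0.247 -1.386
v -3.567 0.026 -1.56
f 2 4 1
f 5 2 1
f 1 4 3
f 3 5 1
f 2 8 4
f 6 2 5
f 6 8 2
f 4 8 3
f 7 5 3
f 3 8 7
f 7 6 5
f 8 6 7
f 10 9 12
f 10 12 11
f 12 9 13
f 12 13 11
f 13 9 14
f 13 14 11
f 14 9 15
f 14 15 11
f 15 9 16
f 15 16 11
f 16 9 17
f 16 17 11
f 17 9 18
f 17 18 11
f 18 9 19
f 18 19 11
f 19 9 20
f 19 20 11
f 20 9 21
f 20 21 11
f 21 9 22
f 21 22 11
f 22 9 23
f 22 23 11
f 23 9 24
f 23 24 11
f 24 9 25
f 24 25 11
f 25 9 26
f 25 26 11
f 26 9 10
f 26 10 11



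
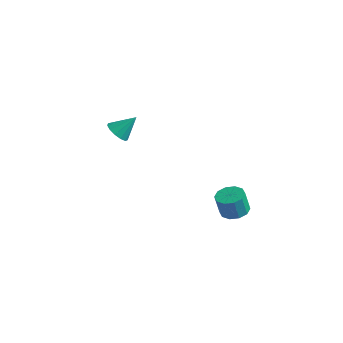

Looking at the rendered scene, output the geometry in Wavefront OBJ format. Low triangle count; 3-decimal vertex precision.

v -4.29 0.693 1.465
v -3.736 0.16 1.513
v -3.59 1.507 2.455
v -3.614 0.435 1.2
v -3.707 0.792 0.972
v -3.984 1.118 0.9
v -4.359 1.308 1.008
v -4.711 1.304 1.26
v -4.93 1.105 1.578
v -4.945 0.776 1.86
v -4.753 0.42 2.017
v -4.413 0.151 1.998
v -4.034 0.054 1.81
v 3.189 0.562 -1.639
v 3.997 0.45 -1.485
v 3.739 0.326 -0.227
v 2.931 0.438 -0.381
v 3.898 0.952 -1.455
v 3.64 0.828 -0.197
v 3.528 1.306 -1.496
v 3.271 1.182 -0.238
v 3.029 1.375 -1.591
v 2.772 1.251 -0.334
v 2.591 1.134 -1.705
v 2.333 1.01 -0.447
v 2.381 0.674 -1.793
v 2.123 0.55 -0.535
v 2.48 0.172 -1.823
v 2.222 0.048 -0.565
v 2.849 -0.182 -1.782
v 2.592 -0.306 -0.524
v 3.348 -0.251 -1.686
v 3.091 -0.375 -0.429
v 3.787 -0.01 -1.573
v 3.529 -0.134 -0.315
f 2 1 4
f 2 4 3
f 4 1 5
f 4 5 3
f 5 1 6
f 5 6 3
f 6 1 7
f 6 7 3
f 7 1 8
f 7 8 3
f 8 1 9
f 8 9 3
f 9 1 10
f 9 10 3
f 10 1 11
f 10 11 3
f 11 1 12
f 11 12 3
f 12 1 13
f 12 13 3
f 13 1 2
f 13 2 3
f 15 14 18
f 15 18 16
f 16 18 19
f 16 19 17
f 18 14 20
f 18 20 19
f 19 20 21
f 19 21 17
f 20 14 22
f 20 22 21
f 21 22 23
f 21 23 17
f 22 14 24
f 22 24 23
f 23 24 25
f 23 25 17
f 24 14 26
f 24 26 25
f 25 26 27
f 25 27 17
f 26 14 28
f 26 28 27
f 27 28 29
f 27 29 17
f 28 14 30
f 28 30 29
f 29 30 31
f 29 31 17
f 30 14 32
f 30 32 31
f 31 32 33
f 31 33 17
f 32 14 34
f 32 34 33
f 33 34 35
f 33 35 17
f 34 14 15
f 34 15 35
f 35 15 16
f 35 16 17



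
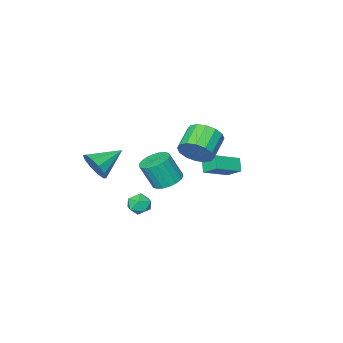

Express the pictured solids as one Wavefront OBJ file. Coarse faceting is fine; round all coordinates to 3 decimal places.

v 1.894 0.392 -3.131
v 2.637 0.259 -2.942
v 1.943 -0.539 -3.978
v 2.686 -0.672 -3.789
v 2.12 -0.838 -3.282
v 2.089 -0.263 -2.758
v 2.491 -0.017 -4.162
v 2.46 0.558 -3.638
v 3.006 0.006 -3.579
v 2.776 -0.501 -3.035
v 1.804 0.221 -3.885
v 1.574 -0.286 -3.341
v -2.523 -0.728 -1.957
v -2.721 0.203 -1.277
v -4.14 -0.544 -2.68
v -4.337 0.388 -2
v -2.163 -0.168 -2.62
v -2.36 0.764 -1.94
v -3.779 0.017 -3.343
v -3.977 0.948 -2.663
v 4.345 -1.355 -0.329
v 4.752 -1.053 0.545
v 2.635 -1.185 0.409
v 4.651 -0.547 0.194
v 4.433 -0.35 -0.357
v 4.182 -0.536 -0.897
v 3.993 -1.036 -1.22
v 3.938 -1.658 -1.202
v 4.039 -2.164 -0.851
v 4.257 -2.361 -0.3
v 4.508 -2.174 0.239
v 4.697 -1.675 0.562
v 2.256 2.35 -0.421
v 2.723 3.116 -0.341
v 3.25 2.635 1.181
v 2.784 1.87 1.101
v 2.367 3.212 -0.186
v 2.894 2.732 1.335
v 1.988 3.138 -0.078
v 2.515 2.658 1.443
v 1.663 2.908 -0.038
v 2.19 2.428 1.483
v 1.455 2.568 -0.074
v 1.982 2.087 1.447
v 1.406 2.184 -0.178
v 1.933 1.703 1.343
v 1.525 1.833 -0.33
v 2.052 1.353 1.191
v 1.79 1.585 -0.501
v 2.317 1.104 1.021
v 2.146 1.488 -0.655
v 2.673 1.008 0.866
v 2.525 1.562 -0.763
v 3.052 1.082 0.758
v 2.85 1.792 -0.803
v 3.377 1.312 0.718
v 3.058 2.133 -0.767
v 3.585 1.652 0.754
v 3.107 2.517 -0.663
v 3.634 2.036 0.858
v 2.988 2.867 -0.511
v 3.515 2.387 1.01
v -0.236 1.563 0.449
v 0.423 1.023 1.08
v -0.844 0.317 1.801
v -1.504 0.857 1.171
v 0.317 1.489 1.35
v -0.95 0.783 2.071
v 0.064 1.974 1.379
v -1.204 1.268 2.1
v -0.271 2.35 1.159
v -1.538 1.644 1.88
v -0.596 2.514 0.749
v -1.863 1.808 1.47
v -0.825 2.424 0.258
v -2.092 1.718 0.979
v -0.896 2.103 -0.181
v -2.163 1.397 0.54
v -0.79 1.637 -0.451
v -2.057 0.931 0.27
v -0.536 1.152 -0.48
v -1.804 0.446 0.241
v -0.202 0.776 -0.26
v -1.469 0.07 0.461
v 0.123 0.612 0.15
v -1.144 -0.094 0.871
v 0.352 0.702 0.641
v -0.915 -0.004 1.362
f 1 12 6
f 1 6 2
f 1 2 8
f 1 8 11
f 1 11 12
f 2 6 10
f 6 12 5
f 12 11 3
f 11 8 7
f 8 2 9
f 4 10 5
f 4 5 3
f 4 3 7
f 4 7 9
f 4 9 10
f 5 10 6
f 3 5 12
f 7 3 11
f 9 7 8
f 10 9 2
f 14 16 13
f 17 14 13
f 13 16 15
f 15 17 13
f 14 20 16
f 18 14 17
f 18 20 14
f 16 20 15
f 19 17 15
f 15 20 19
f 19 18 17
f 20 18 19
f 22 21 24
f 22 24 23
f 24 21 25
f 24 25 23
f 25 21 26
f 25 26 23
f 26 21 27
f 26 27 23
f 27 21 28
f 27 28 23
f 28 21 29
f 28 29 23
f 29 21 30
f 29 30 23
f 30 21 31
f 30 31 23
f 31 21 32
f 31 32 23
f 32 21 22
f 32 22 23
f 34 33 37
f 34 37 35
f 35 37 38
f 35 38 36
f 37 33 39
f 37 39 38
f 38 39 40
f 38 40 36
f 39 33 41
f 39 41 40
f 40 41 42
f 40 42 36
f 41 33 43
f 41 43 42
f 42 43 44
f 42 44 36
f 43 33 45
f 43 45 44
f 44 45 46
f 44 46 36
f 45 33 47
f 45 47 46
f 46 47 48
f 46 48 36
f 47 33 49
f 47 49 48
f 48 49 50
f 48 50 36
f 49 33 51
f 49 51 50
f 50 51 52
f 50 52 36
f 51 33 53
f 51 53 52
f 52 53 54
f 52 54 36
f 53 33 55
f 53 55 54
f 54 55 56
f 54 56 36
f 55 33 57
f 55 57 56
f 56 57 58
f 56 58 36
f 57 33 59
f 57 59 58
f 58 59 60
f 58 60 36
f 59 33 61
f 59 61 60
f 60 61 62
f 60 62 36
f 61 33 34
f 61 34 62
f 62 34 35
f 62 35 36
f 64 63 67
f 64 67 65
f 65 67 68
f 65 68 66
f 67 63 69
f 67 69 68
f 68 69 70
f 68 70 66
f 69 63 71
f 69 71 70
f 70 71 72
f 70 72 66
f 71 63 73
f 71 73 72
f 72 73 74
f 72 74 66
f 73 63 75
f 73 75 74
f 74 75 76
f 74 76 66
f 75 63 77
f 75 77 76
f 76 77 78
f 76 78 66
f 77 63 79
f 77 79 78
f 78 79 80
f 78 80 66
f 79 63 81
f 79 81 80
f 80 81 82
f 80 82 66
f 81 63 83
f 81 83 82
f 82 83 84
f 82 84 66
f 83 63 85
f 83 85 84
f 84 85 86
f 84 86 66
f 85 63 87
f 85 87 86
f 86 87 88
f 86 88 66
f 87 63 64
f 87 64 88
f 88 64 65
f 88 65 66



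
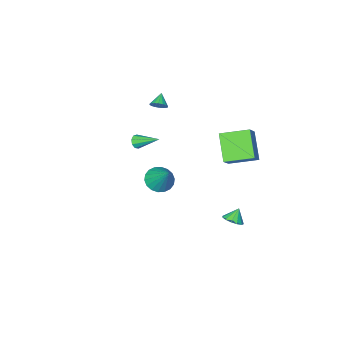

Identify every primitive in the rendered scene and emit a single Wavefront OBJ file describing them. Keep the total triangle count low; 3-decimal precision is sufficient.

v -1.579 -4.644 -0.597
v -1.175 -4.665 -0.21
v -2.321 -3.156 0.257
v -1.065 -4.442 -0.502
v -1.196 -4.314 -0.839
v -1.506 -4.341 -1.062
v -1.85 -4.509 -1.068
v -2.067 -4.74 -0.854
v -2.056 -4.927 -0.519
v -1.821 -4.981 -0.222
v -1.473 -4.877 -0.099
v -2.473 -3.403 3.382
v -2.243 -3.117 3.869
v -3.087 -3.957 3.998
v -2.454 -2.96 3.8
v -2.668 -2.891 3.649
v -2.844 -2.923 3.445
v -2.947 -3.051 3.228
v -2.955 -3.248 3.042
v -2.869 -3.476 2.923
v -2.704 -3.69 2.895
v -2.493 -3.847 2.964
v -2.279 -3.916 3.115
v -2.103 -3.884 3.32
v -2 -3.756 3.536
v -1.992 -3.559 3.722
v -2.078 -3.331 3.841
v -4.047 4.983 2.784
v -4.743 3.584 4.231
v -3.204 5.566 3.752
v -3.9 4.166 5.199
v -2.62 3.754 2.281
v -3.316 2.354 3.728
v -1.777 4.336 3.249
v -2.473 2.937 4.696
v -3.456 3.248 -4.101
v -2.837 3.269 -3.696
v -4.004 3.152 -3.259
v -2.965 3.664 -3.735
v -3.249 3.926 -3.89
v -3.599 3.974 -4.112
v -3.903 3.79 -4.331
v -4.065 3.435 -4.477
v -4.033 3.02 -4.504
v -3.818 2.677 -4.402
v -3.488 2.516 -4.205
v -3.148 2.587 -3.975
v -2.905 2.867 -3.785
v 1.484 2.208 1.724
v 2.311 2.513 1.345
v 1.756 3.572 3.416
v 2.025 2.781 1.175
v 1.631 2.935 1.114
v 1.208 2.945 1.174
v 0.84 2.81 1.343
v 0.599 2.555 1.587
v 0.533 2.231 1.859
v 0.656 1.903 2.103
v 0.943 1.636 2.273
v 1.336 1.481 2.334
v 1.759 1.471 2.274
v 2.128 1.607 2.105
v 2.368 1.862 1.861
v 2.434 2.185 1.59
f 2 1 4
f 2 4 3
f 4 1 5
f 4 5 3
f 5 1 6
f 5 6 3
f 6 1 7
f 6 7 3
f 7 1 8
f 7 8 3
f 8 1 9
f 8 9 3
f 9 1 10
f 9 10 3
f 10 1 11
f 10 11 3
f 11 1 2
f 11 2 3
f 13 12 15
f 13 15 14
f 15 12 16
f 15 16 14
f 16 12 17
f 16 17 14
f 17 12 18
f 17 18 14
f 18 12 19
f 18 19 14
f 19 12 20
f 19 20 14
f 20 12 21
f 20 21 14
f 21 12 22
f 21 22 14
f 22 12 23
f 22 23 14
f 23 12 24
f 23 24 14
f 24 12 25
f 24 25 14
f 25 12 26
f 25 26 14
f 26 12 27
f 26 27 14
f 27 12 13
f 27 13 14
f 29 31 28
f 32 29 28
f 28 31 30
f 30 32 28
f 29 35 31
f 33 29 32
f 33 35 29
f 31 35 30
f 34 32 30
f 30 35 34
f 34 33 32
f 35 33 34
f 37 36 39
f 37 39 38
f 39 36 40
f 39 40 38
f 40 36 41
f 40 41 38
f 41 36 42
f 41 42 38
f 42 36 43
f 42 43 38
f 43 36 44
f 43 44 38
f 44 36 45
f 44 45 38
f 45 36 46
f 45 46 38
f 46 36 47
f 46 47 38
f 47 36 48
f 47 48 38
f 48 36 37
f 48 37 38
f 50 49 52
f 50 52 51
f 52 49 53
f 52 53 51
f 53 49 54
f 53 54 51
f 54 49 55
f 54 55 51
f 55 49 56
f 55 56 51
f 56 49 57
f 56 57 51
f 57 49 58
f 57 58 51
f 58 49 59
f 58 59 51
f 59 49 60
f 59 60 51
f 60 49 61
f 60 61 51
f 61 49 62
f 61 62 51
f 62 49 63
f 62 63 51
f 63 49 64
f 63 64 51
f 64 49 50
f 64 50 51



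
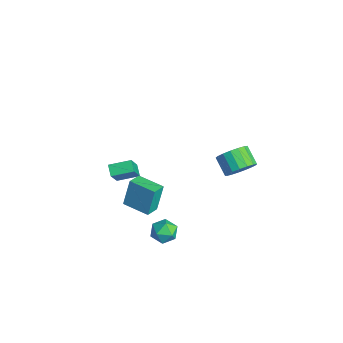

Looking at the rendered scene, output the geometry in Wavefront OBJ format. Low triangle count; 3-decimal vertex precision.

v 3.548 -3.049 -1.369
v 4.431 -3.149 -1.458
v 3.509 -4.191 -0.482
v 4.392 -4.291 -0.571
v 4.064 -3.586 -0.129
v 4.088 -2.881 -0.677
v 3.852 -4.459 -1.263
v 3.876 -3.754 -1.811
v 4.619 -4.02 -1.392
v 4.751 -3.481 -0.692
v 3.189 -3.859 -1.248
v 3.321 -3.32 -0.548
v -0.517 -4.509 -2.315
v -0.761 -3.974 -0.487
v -1.106 -3.699 -2.63
v -1.351 -3.165 -0.803
v 0.931 -3.495 -2.417
v 0.686 -2.961 -0.59
v 0.341 -2.686 -2.733
v 0.097 -2.151 -0.905
v 4.363 0.932 3.572
v 4.926 0.586 4.323
v 3.839 0.462 5.08
v 3.277 0.808 4.328
v 4.92 1.06 4.393
v 3.833 0.936 5.149
v 4.787 1.504 4.274
v 3.7 1.38 5.031
v 4.557 1.817 3.995
v 3.47 1.693 4.751
v 4.282 1.928 3.618
v 3.195 1.804 4.375
v 4.026 1.81 3.231
v 2.94 1.686 3.988
v 3.848 1.491 2.922
v 2.761 1.367 3.679
v 3.787 1.044 2.762
v 2.7 0.92 3.519
v 3.859 0.571 2.787
v 2.772 0.447 3.544
v 4.046 0.181 2.992
v 2.959 0.057 3.749
v 4.306 -0.037 3.33
v 3.219 -0.161 4.086
v 4.579 -0.033 3.723
v 3.492 -0.157 4.479
v 4.803 0.192 4.081
v 3.716 0.068 4.838
v -4.326 -3.517 -3.987
v -5.034 -3.423 -3.526
v -3.914 -2.151 -3.632
v -4.622 -2.058 -3.171
v -3.318 -4.262 -2.289
v -4.026 -4.169 -1.828
v -2.906 -2.897 -1.934
v -3.614 -2.803 -1.473
f 1 12 6
f 1 6 2
f 1 2 8
f 1 8 11
f 1 11 12
f 2 6 10
f 6 12 5
f 12 11 3
f 11 8 7
f 8 2 9
f 4 10 5
f 4 5 3
f 4 3 7
f 4 7 9
f 4 9 10
f 5 10 6
f 3 5 12
f 7 3 11
f 9 7 8
f 10 9 2
f 14 16 13
f 17 14 13
f 13 16 15
f 15 17 13
f 14 20 16
f 18 14 17
f 18 20 14
f 16 20 15
f 19 17 15
f 15 20 19
f 19 18 17
f 20 18 19
f 22 21 25
f 22 25 23
f 23 25 26
f 23 26 24
f 25 21 27
f 25 27 26
f 26 27 28
f 26 28 24
f 27 21 29
f 27 29 28
f 28 29 30
f 28 30 24
f 29 21 31
f 29 31 30
f 30 31 32
f 30 32 24
f 31 21 33
f 31 33 32
f 32 33 34
f 32 34 24
f 33 21 35
f 33 35 34
f 34 35 36
f 34 36 24
f 35 21 37
f 35 37 36
f 36 37 38
f 36 38 24
f 37 21 39
f 37 39 38
f 38 39 40
f 38 40 24
f 39 21 41
f 39 41 40
f 40 41 42
f 40 42 24
f 41 21 43
f 41 43 42
f 42 43 44
f 42 44 24
f 43 21 45
f 43 45 44
f 44 45 46
f 44 46 24
f 45 21 47
f 45 47 46
f 46 47 48
f 46 48 24
f 47 21 22
f 47 22 48
f 48 22 23
f 48 23 24
f 50 52 49
f 53 50 49
f 49 52 51
f 51 53 49
f 50 56 52
f 54 50 53
f 54 56 50
f 52 56 51
f 55 53 51
f 51 56 55
f 55 54 53
f 56 54 55



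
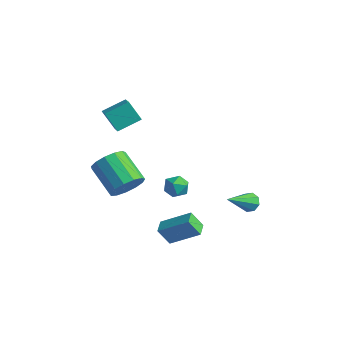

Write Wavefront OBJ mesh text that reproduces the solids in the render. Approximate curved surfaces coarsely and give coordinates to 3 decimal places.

v 0.881 0.499 -0.135
v 1.249 0.769 0.482
v 0.931 -0.649 0.338
v 1.299 -0.379 0.955
v 0.561 -0.201 0.84
v 0.53 0.508 0.548
v 1.65 -0.388 0.272
v 1.619 0.321 -0.02
v 1.725 0.221 0.733
v 1.052 0.336 1.085
v 1.128 -0.216 -0.265
v 0.455 -0.101 0.087
v 2.266 -2.347 -1.217
v 3.613 -1.46 -0.213
v 1.756 -1.672 -1.13
v 3.103 -0.785 -0.125
v 2.697 -1.895 -2.195
v 4.044 -1.008 -1.19
v 2.187 -1.22 -2.107
v 3.534 -0.333 -1.103
v 1.751 4.856 -2.918
v 2.296 4.679 -3.227
v 1.849 3.024 -1.702
v 2.387 4.953 -2.821
v 2.106 5.17 -2.473
v 1.617 5.202 -2.385
v 1.207 5.032 -2.609
v 1.116 4.758 -3.014
v 1.397 4.541 -3.363
v 1.886 4.509 -3.451
v -4.828 0.131 3.339
v -3.872 -0.488 3.877
v -4.338 1.405 3.934
v -3.382 0.786 4.472
v -4.058 0.354 2.228
v -3.102 -0.265 2.766
v -3.568 1.628 2.823
v -2.612 1.009 3.361
v -1.556 -0.982 -0.527
v -1.14 -1.594 0.232
v -2.907 -1.39 1.366
v -3.324 -0.778 0.607
v -0.988 -1.032 0.367
v -2.756 -0.828 1.501
v -1.017 -0.454 0.218
v -2.785 -0.25 1.352
v -1.218 -0.044 -0.168
v -2.985 0.16 0.966
v -1.525 0.068 -0.667
v -3.293 0.272 0.467
v -1.843 -0.153 -1.122
v -3.61 0.051 0.012
v -2.069 -0.637 -1.388
v -3.837 -0.433 -0.254
v -2.133 -1.231 -1.381
v -3.9 -1.027 -0.247
v -2.014 -1.746 -1.103
v -3.781 -1.542 0.032
v -1.749 -2.018 -0.641
v -3.516 -1.814 0.493
v -1.423 -1.961 -0.144
v -3.191 -1.757 0.99
f 1 12 6
f 1 6 2
f 1 2 8
f 1 8 11
f 1 11 12
f 2 6 10
f 6 12 5
f 12 11 3
f 11 8 7
f 8 2 9
f 4 10 5
f 4 5 3
f 4 3 7
f 4 7 9
f 4 9 10
f 5 10 6
f 3 5 12
f 7 3 11
f 9 7 8
f 10 9 2
f 14 16 13
f 17 14 13
f 13 16 15
f 15 17 13
f 14 20 16
f 18 14 17
f 18 20 14
f 16 20 15
f 19 17 15
f 15 20 19
f 19 18 17
f 20 18 19
f 22 21 24
f 22 24 23
f 24 21 25
f 24 25 23
f 25 21 26
f 25 26 23
f 26 21 27
f 26 27 23
f 27 21 28
f 27 28 23
f 28 21 29
f 28 29 23
f 29 21 30
f 29 30 23
f 30 21 22
f 30 22 23
f 32 34 31
f 35 32 31
f 31 34 33
f 33 35 31
f 32 38 34
f 36 32 35
f 36 38 32
f 34 38 33
f 37 35 33
f 33 38 37
f 37 36 35
f 38 36 37
f 40 39 43
f 40 43 41
f 41 43 44
f 41 44 42
f 43 39 45
f 43 45 44
f 44 45 46
f 44 46 42
f 45 39 47
f 45 47 46
f 46 47 48
f 46 48 42
f 47 39 49
f 47 49 48
f 48 49 50
f 48 50 42
f 49 39 51
f 49 51 50
f 50 51 52
f 50 52 42
f 51 39 53
f 51 53 52
f 52 53 54
f 52 54 42
f 53 39 55
f 53 55 54
f 54 55 56
f 54 56 42
f 55 39 57
f 55 57 56
f 56 57 58
f 56 58 42
f 57 39 59
f 57 59 58
f 58 59 60
f 58 60 42
f 59 39 61
f 59 61 60
f 60 61 62
f 60 62 42
f 61 39 40
f 61 40 62
f 62 40 41
f 62 41 42



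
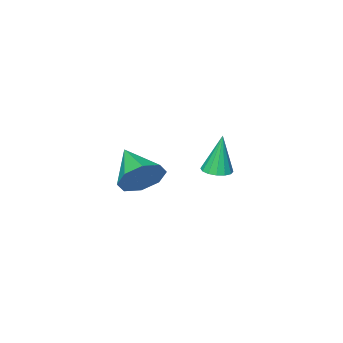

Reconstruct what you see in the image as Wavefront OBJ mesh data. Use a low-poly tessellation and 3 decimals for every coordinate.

v -0.05 3.075 0.457
v 0.456 2.979 0.527
v -0.25 3.105 1.943
v 0.437 3.247 0.519
v 0.287 3.469 0.495
v 0.047 3.586 0.46
v -0.219 3.566 0.425
v -0.44 3.415 0.398
v -0.556 3.172 0.387
v -0.537 2.904 0.395
v -0.387 2.681 0.419
v -0.147 2.565 0.454
v 0.119 2.585 0.489
v 0.34 2.736 0.516
v 3.802 4.287 1.91
v 4.193 3.921 1.329
v 3.518 3.033 2.51
v 4.551 4.063 1.795
v 4.471 4.336 2.328
v 3.999 4.581 2.616
v 3.412 4.654 2.491
v 3.054 4.512 2.025
v 3.134 4.239 1.491
v 3.606 3.994 1.203
f 2 1 4
f 2 4 3
f 4 1 5
f 4 5 3
f 5 1 6
f 5 6 3
f 6 1 7
f 6 7 3
f 7 1 8
f 7 8 3
f 8 1 9
f 8 9 3
f 9 1 10
f 9 10 3
f 10 1 11
f 10 11 3
f 11 1 12
f 11 12 3
f 12 1 13
f 12 13 3
f 13 1 14
f 13 14 3
f 14 1 2
f 14 2 3
f 16 15 18
f 16 18 17
f 18 15 19
f 18 19 17
f 19 15 20
f 19 20 17
f 20 15 21
f 20 21 17
f 21 15 22
f 21 22 17
f 22 15 23
f 22 23 17
f 23 15 24
f 23 24 17
f 24 15 16
f 24 16 17



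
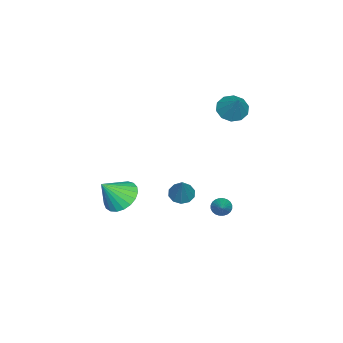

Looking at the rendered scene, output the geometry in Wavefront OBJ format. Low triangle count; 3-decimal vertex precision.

v 2.873 -2.45 -0.191
v 3.399 -2.978 -0.812
v 3.627 -3.09 0.991
v 3.624 -2.644 -0.774
v 3.718 -2.278 -0.636
v 3.666 -1.941 -0.42
v 3.478 -1.692 -0.165
v 3.185 -1.574 0.086
v 2.838 -1.608 0.289
v 2.497 -1.787 0.409
v 2.221 -2.081 0.425
v 2.058 -2.439 0.335
v 2.037 -2.799 0.154
v 2.159 -3.098 -0.086
v 2.406 -3.286 -0.345
v 2.733 -3.329 -0.577
v 3.084 -3.22 -0.742
v -2.219 -1.462 -3.03
v -1.698 -1.283 -3.412
v -1.221 -1.038 -1.47
v -1.934 -0.948 -3.352
v -2.279 -0.809 -3.169
v -2.601 -0.92 -2.933
v -2.777 -1.238 -2.734
v -2.739 -1.642 -2.649
v -2.503 -1.976 -2.709
v -2.158 -2.115 -2.891
v -1.837 -2.004 -3.127
v -1.661 -1.686 -3.326
v -2.819 0.891 3.281
v -2.225 1.048 2.754
v -1.921 1.509 4.479
v -2.525 1.448 2.773
v -2.938 1.635 2.986
v -3.305 1.538 3.311
v -3.487 1.194 3.626
v -3.414 0.733 3.809
v -3.113 0.333 3.79
v -2.701 0.146 3.577
v -2.334 0.243 3.251
v -2.152 0.588 2.937
v -0.644 1.203 -2.275
v -0.43 1.397 -2.708
v 0.564 1.677 -1.465
v -0.536 1.556 -2.642
v -0.66 1.662 -2.52
v -0.78 1.698 -2.361
v -0.88 1.659 -2.189
v -0.944 1.55 -2.03
v -0.963 1.388 -1.908
v -0.933 1.199 -1.843
v -0.859 1.01 -1.843
v -0.752 0.851 -1.909
v -0.629 0.745 -2.031
v -0.508 0.709 -2.19
v -0.408 0.748 -2.362
v -0.344 0.857 -2.521
v -0.325 1.018 -2.642
v -0.356 1.208 -2.708
f 2 1 4
f 2 4 3
f 4 1 5
f 4 5 3
f 5 1 6
f 5 6 3
f 6 1 7
f 6 7 3
f 7 1 8
f 7 8 3
f 8 1 9
f 8 9 3
f 9 1 10
f 9 10 3
f 10 1 11
f 10 11 3
f 11 1 12
f 11 12 3
f 12 1 13
f 12 13 3
f 13 1 14
f 13 14 3
f 14 1 15
f 14 15 3
f 15 1 16
f 15 16 3
f 16 1 17
f 16 17 3
f 17 1 2
f 17 2 3
f 19 18 21
f 19 21 20
f 21 18 22
f 21 22 20
f 22 18 23
f 22 23 20
f 23 18 24
f 23 24 20
f 24 18 25
f 24 25 20
f 25 18 26
f 25 26 20
f 26 18 27
f 26 27 20
f 27 18 28
f 27 28 20
f 28 18 29
f 28 29 20
f 29 18 19
f 29 19 20
f 31 30 33
f 31 33 32
f 33 30 34
f 33 34 32
f 34 30 35
f 34 35 32
f 35 30 36
f 35 36 32
f 36 30 37
f 36 37 32
f 37 30 38
f 37 38 32
f 38 30 39
f 38 39 32
f 39 30 40
f 39 40 32
f 40 30 41
f 40 41 32
f 41 30 31
f 41 31 32
f 43 42 45
f 43 45 44
f 45 42 46
f 45 46 44
f 46 42 47
f 46 47 44
f 47 42 48
f 47 48 44
f 48 42 49
f 48 49 44
f 49 42 50
f 49 50 44
f 50 42 51
f 50 51 44
f 51 42 52
f 51 52 44
f 52 42 53
f 52 53 44
f 53 42 54
f 53 54 44
f 54 42 55
f 54 55 44
f 55 42 56
f 55 56 44
f 56 42 57
f 56 57 44
f 57 42 58
f 57 58 44
f 58 42 59
f 58 59 44
f 59 42 43
f 59 43 44



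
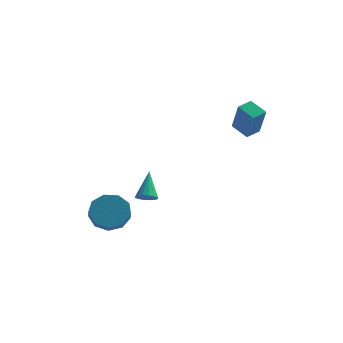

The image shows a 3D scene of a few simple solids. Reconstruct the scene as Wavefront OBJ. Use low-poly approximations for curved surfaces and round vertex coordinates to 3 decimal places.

v 1.918 2.628 2.565
v 0.959 2.946 3.114
v 2.305 3.396 2.795
v 1.345 3.714 3.344
v 2.595 1.786 4.236
v 1.635 2.104 4.785
v 2.981 2.554 4.466
v 2.022 2.872 5.015
v -1.782 -1.572 -0.83
v -1.202 -1.554 -0.724
v -2.078 -0.588 0.61
v -1.247 -1.328 -0.887
v -1.416 -1.159 -1.038
v -1.668 -1.084 -1.141
v -1.946 -1.121 -1.173
v -2.186 -1.261 -1.126
v -2.334 -1.473 -1.012
v -2.355 -1.708 -0.856
v -2.245 -1.911 -0.694
v -2.029 -2.037 -0.564
v -1.756 -2.056 -0.494
v -1.489 -1.965 -0.502
v -1.289 -1.784 -0.584
v -4.112 -1.033 -2.551
v -3.108 -0.68 -2.788
v -2.504 -1.874 -2.005
v -3.508 -2.227 -1.769
v -3.34 -0.378 -2.148
v -2.736 -1.571 -1.365
v -3.934 -0.382 -1.696
v -3.329 -1.575 -0.913
v -4.61 -0.691 -1.644
v -4.006 -1.884 -0.862
v -5.054 -1.16 -2.017
v -4.45 -2.353 -1.235
v -5.057 -1.57 -2.64
v -4.453 -2.763 -1.857
v -4.618 -1.729 -3.222
v -4.013 -2.922 -2.439
v -3.942 -1.562 -3.489
v -3.338 -2.756 -2.706
v -3.346 -1.148 -3.318
v -2.742 -2.342 -2.535
f 2 4 1
f 5 2 1
f 1 4 3
f 3 5 1
f 2 8 4
f 6 2 5
f 6 8 2
f 4 8 3
f 7 5 3
f 3 8 7
f 7 6 5
f 8 6 7
f 10 9 12
f 10 12 11
f 12 9 13
f 12 13 11
f 13 9 14
f 13 14 11
f 14 9 15
f 14 15 11
f 15 9 16
f 15 16 11
f 16 9 17
f 16 17 11
f 17 9 18
f 17 18 11
f 18 9 19
f 18 19 11
f 19 9 20
f 19 20 11
f 20 9 21
f 20 21 11
f 21 9 22
f 21 22 11
f 22 9 23
f 22 23 11
f 23 9 10
f 23 10 11
f 25 24 28
f 25 28 26
f 26 28 29
f 26 29 27
f 28 24 30
f 28 30 29
f 29 30 31
f 29 31 27
f 30 24 32
f 30 32 31
f 31 32 33
f 31 33 27
f 32 24 34
f 32 34 33
f 33 34 35
f 33 35 27
f 34 24 36
f 34 36 35
f 35 36 37
f 35 37 27
f 36 24 38
f 36 38 37
f 37 38 39
f 37 39 27
f 38 24 40
f 38 40 39
f 39 40 41
f 39 41 27
f 40 24 42
f 40 42 41
f 41 42 43
f 41 43 27
f 42 24 25
f 42 25 43
f 43 25 26
f 43 26 27



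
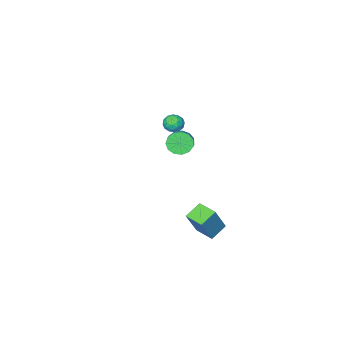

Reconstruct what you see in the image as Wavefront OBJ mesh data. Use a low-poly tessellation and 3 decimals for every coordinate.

v -1.362 2.412 3.4
v -0.913 2.519 2.758
v -0.369 3.236 3.259
v -0.818 3.128 3.9
v -1.254 2.803 2.722
v -0.71 3.52 3.223
v -1.629 2.963 2.901
v -1.085 3.68 3.402
v -1.919 2.948 3.238
v -1.375 3.664 3.739
v -2.033 2.762 3.626
v -1.489 3.479 4.127
v -1.933 2.465 3.943
v -1.389 3.182 4.444
v -1.652 2.152 4.087
v -1.108 2.868 4.588
v -1.279 1.92 4.013
v -0.735 2.637 4.514
v -0.932 1.845 3.744
v -0.388 2.562 4.245
v -0.722 1.95 3.366
v -0.178 2.666 3.867
v -0.715 2.201 2.998
v -0.171 2.918 3.499
v -3.845 1.854 -4.526
v -2.915 2.101 -2.716
v -4.062 3.124 -4.589
v -3.131 3.371 -2.779
v -2.769 2.009 -5.101
v -1.838 2.256 -3.291
v -2.985 3.279 -5.164
v -2.055 3.526 -3.354
v -3.811 -1.537 1.551
v -3.461 -1.935 1.102
v -4.479 -2.405 1.798
v -4.129 -2.803 1.349
v -3.825 -2.592 1.937
v -3.412 -2.056 1.784
v -4.528 -2.284 1.116
v -4.115 -1.748 0.963
v -3.904 -2.397 0.834
v -3.47 -2.586 1.34
v -4.47 -1.754 1.56
v -4.036 -1.943 2.066
v -3.577 -1.66 1.305
v -4.363 -2.68 1.595
v -4.184 -2.556 1.941
v -3.979 -2.79 1.677
v -3.548 -1.731 1.705
v -3.343 -1.965 1.442
v -3.557 -2.351 1.932
v -4.597 -2.375 1.458
v -4.392 -2.609 1.195
v -3.961 -1.55 1.223
v -3.756 -1.784 0.959
v -4.383 -1.989 0.968
v -3.632 -2.165 0.883
v -4.025 -2.675 1.029
v -4.259 -2.37 0.892
v -4.016 -2.055 0.802
v -3.377 -2.277 1.181
v -3.77 -2.787 1.326
v -3.591 -2.663 1.672
v -3.348 -2.348 1.582
v -3.637 -2.548 1.023
v -4.17 -1.553 1.574
v -4.563 -2.063 1.719
v -4.592 -1.992 1.318
v -4.349 -1.677 1.228
v -3.915 -1.665 1.871
v -4.308 -2.175 2.017
v -3.924 -2.285 2.098
v -3.681 -1.97 2.008
v -4.303 -1.792 1.877
f 2 1 5
f 2 5 3
f 3 5 6
f 3 6 4
f 5 1 7
f 5 7 6
f 6 7 8
f 6 8 4
f 7 1 9
f 7 9 8
f 8 9 10
f 8 10 4
f 9 1 11
f 9 11 10
f 10 11 12
f 10 12 4
f 11 1 13
f 11 13 12
f 12 13 14
f 12 14 4
f 13 1 15
f 13 15 14
f 14 15 16
f 14 16 4
f 15 1 17
f 15 17 16
f 16 17 18
f 16 18 4
f 17 1 19
f 17 19 18
f 18 19 20
f 18 20 4
f 19 1 21
f 19 21 20
f 20 21 22
f 20 22 4
f 21 1 23
f 21 23 22
f 22 23 24
f 22 24 4
f 23 1 2
f 23 2 24
f 24 2 3
f 24 3 4
f 26 28 25
f 29 26 25
f 25 28 27
f 27 29 25
f 26 32 28
f 30 26 29
f 30 32 26
f 28 32 27
f 31 29 27
f 27 32 31
f 31 30 29
f 32 30 31
f 33 70 49
f 70 44 73
f 49 73 38
f 70 73 49
f 33 49 45
f 49 38 50
f 45 50 34
f 49 50 45
f 33 45 54
f 45 34 55
f 54 55 40
f 45 55 54
f 33 54 66
f 54 40 69
f 66 69 43
f 54 69 66
f 33 66 70
f 66 43 74
f 70 74 44
f 66 74 70
f 34 50 61
f 50 38 64
f 61 64 42
f 50 64 61
f 38 73 51
f 73 44 72
f 51 72 37
f 73 72 51
f 44 74 71
f 74 43 67
f 71 67 35
f 74 67 71
f 43 69 68
f 69 40 56
f 68 56 39
f 69 56 68
f 40 55 60
f 55 34 57
f 60 57 41
f 55 57 60
f 36 62 48
f 62 42 63
f 48 63 37
f 62 63 48
f 36 48 46
f 48 37 47
f 46 47 35
f 48 47 46
f 36 46 53
f 46 35 52
f 53 52 39
f 46 52 53
f 36 53 58
f 53 39 59
f 58 59 41
f 53 59 58
f 36 58 62
f 58 41 65
f 62 65 42
f 58 65 62
f 37 63 51
f 63 42 64
f 51 64 38
f 63 64 51
f 35 47 71
f 47 37 72
f 71 72 44
f 47 72 71
f 39 52 68
f 52 35 67
f 68 67 43
f 52 67 68
f 41 59 60
f 59 39 56
f 60 56 40
f 59 56 60
f 42 65 61
f 65 41 57
f 61 57 34
f 65 57 61

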